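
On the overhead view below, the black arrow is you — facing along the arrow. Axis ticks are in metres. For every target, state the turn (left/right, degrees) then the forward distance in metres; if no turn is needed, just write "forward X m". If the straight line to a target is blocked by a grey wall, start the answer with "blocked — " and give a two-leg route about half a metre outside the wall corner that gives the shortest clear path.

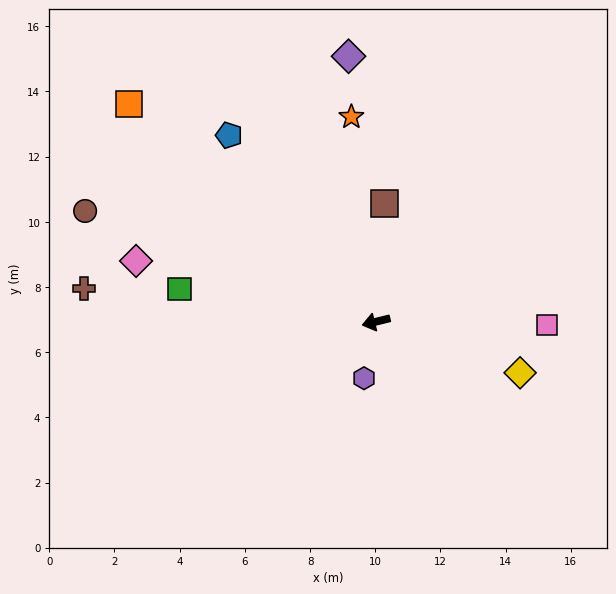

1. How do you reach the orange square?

turn right 55°, forward 10.1 m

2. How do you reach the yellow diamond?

turn left 147°, forward 4.7 m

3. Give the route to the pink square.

turn left 165°, forward 5.2 m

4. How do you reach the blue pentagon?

turn right 66°, forward 7.3 m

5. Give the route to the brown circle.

turn right 35°, forward 9.6 m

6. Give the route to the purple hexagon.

turn left 64°, forward 1.8 m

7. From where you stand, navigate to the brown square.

turn right 108°, forward 3.6 m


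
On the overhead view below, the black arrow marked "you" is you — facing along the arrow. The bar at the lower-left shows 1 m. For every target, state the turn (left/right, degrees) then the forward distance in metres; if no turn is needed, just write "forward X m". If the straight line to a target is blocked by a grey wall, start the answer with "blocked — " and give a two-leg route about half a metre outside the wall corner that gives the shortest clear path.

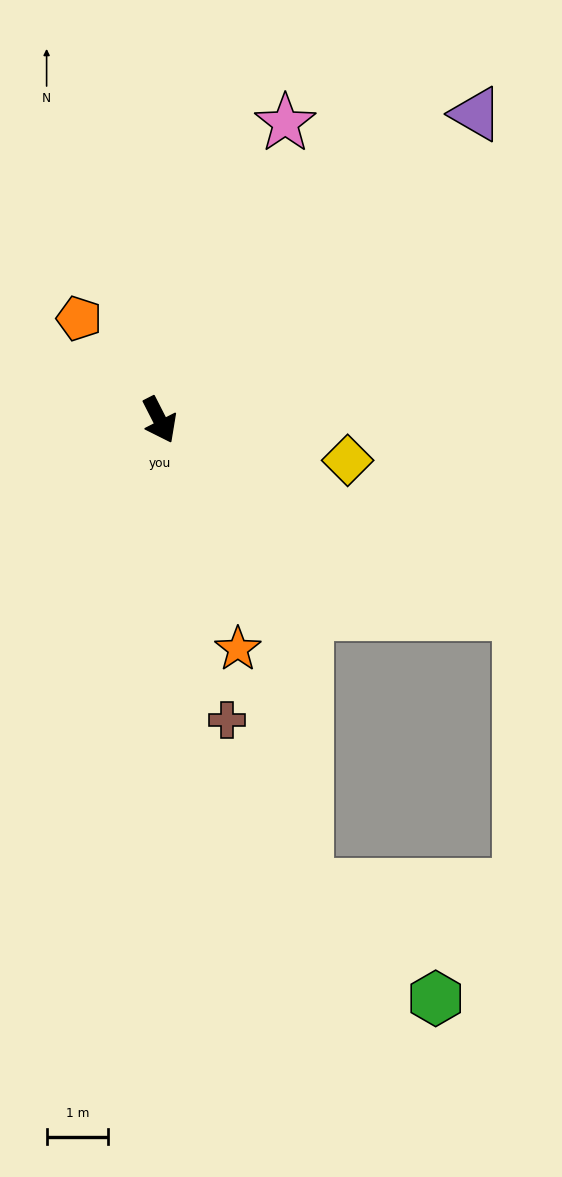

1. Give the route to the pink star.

turn left 130°, forward 5.2 m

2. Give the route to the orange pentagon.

turn right 169°, forward 2.1 m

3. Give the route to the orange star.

turn right 8°, forward 3.9 m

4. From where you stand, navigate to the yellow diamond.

turn left 51°, forward 3.1 m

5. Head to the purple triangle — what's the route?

turn left 107°, forward 7.2 m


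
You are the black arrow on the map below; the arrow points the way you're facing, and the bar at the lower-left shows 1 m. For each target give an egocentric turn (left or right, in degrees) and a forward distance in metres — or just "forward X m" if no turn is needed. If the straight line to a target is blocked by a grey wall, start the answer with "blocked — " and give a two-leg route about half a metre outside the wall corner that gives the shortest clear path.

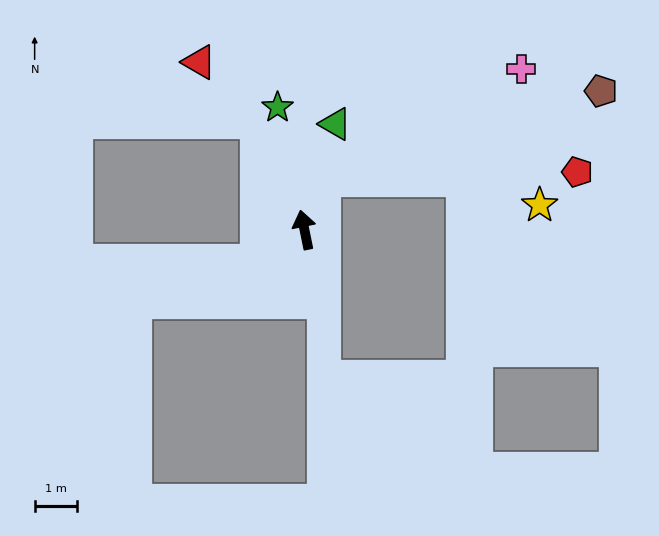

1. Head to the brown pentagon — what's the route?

blocked — turn right 31°, forward 1.3 m, then turn right 53°, forward 6.9 m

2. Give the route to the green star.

forward 2.9 m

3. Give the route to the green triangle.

turn right 28°, forward 2.6 m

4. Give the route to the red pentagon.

blocked — turn right 31°, forward 1.3 m, then turn right 69°, forward 6.0 m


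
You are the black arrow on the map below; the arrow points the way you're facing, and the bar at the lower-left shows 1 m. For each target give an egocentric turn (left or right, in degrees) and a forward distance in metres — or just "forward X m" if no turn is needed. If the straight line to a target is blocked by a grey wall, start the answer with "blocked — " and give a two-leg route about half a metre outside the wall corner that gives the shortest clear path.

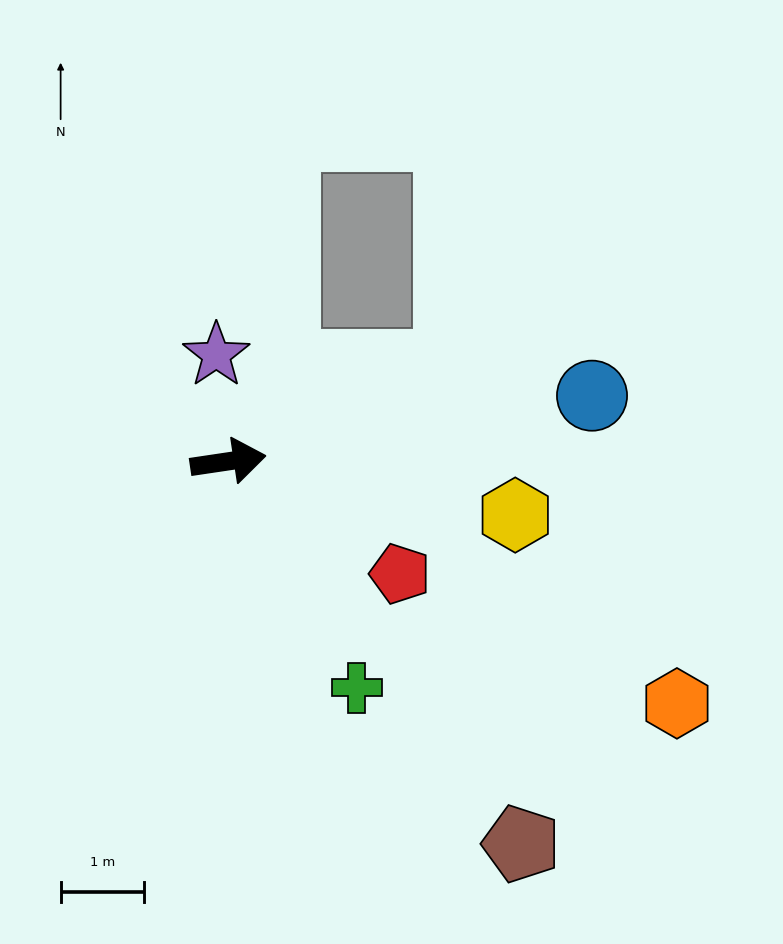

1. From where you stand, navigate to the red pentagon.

turn right 42°, forward 2.5 m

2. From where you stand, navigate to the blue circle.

forward 4.4 m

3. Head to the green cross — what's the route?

turn right 69°, forward 3.1 m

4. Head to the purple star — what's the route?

turn left 88°, forward 1.3 m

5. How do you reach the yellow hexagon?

turn right 19°, forward 3.5 m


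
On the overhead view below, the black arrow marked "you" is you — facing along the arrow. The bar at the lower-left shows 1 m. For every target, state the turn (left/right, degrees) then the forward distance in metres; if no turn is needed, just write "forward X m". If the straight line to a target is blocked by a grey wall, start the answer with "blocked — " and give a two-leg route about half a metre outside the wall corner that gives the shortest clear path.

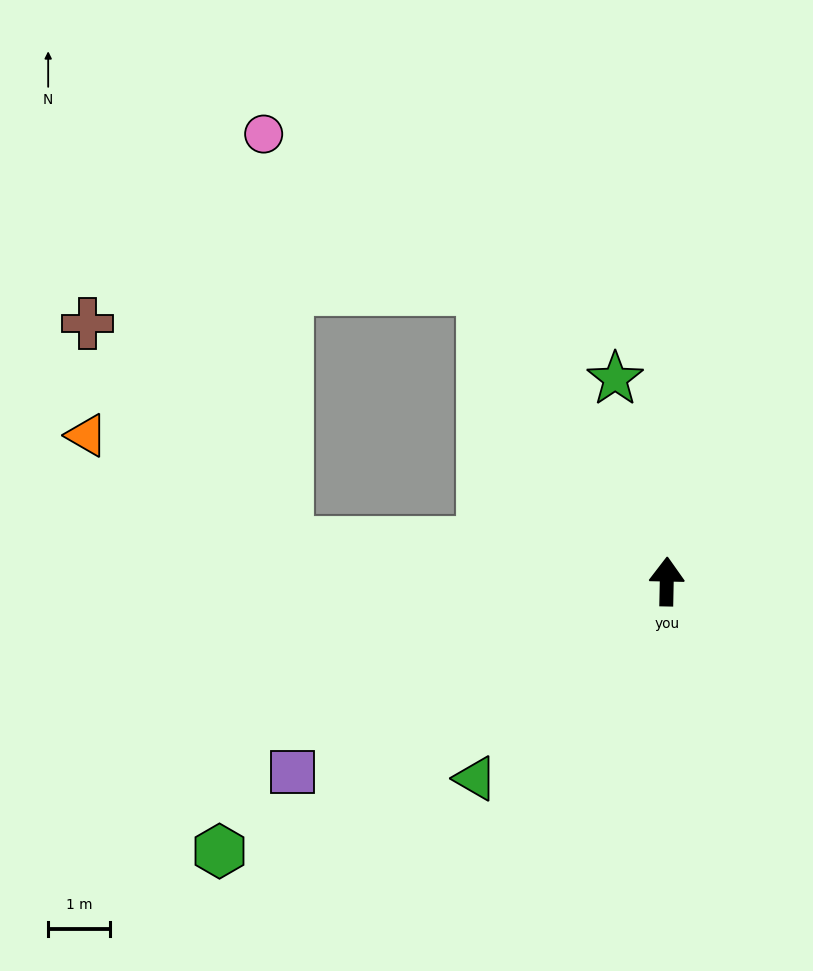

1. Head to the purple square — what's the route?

turn left 118°, forward 6.8 m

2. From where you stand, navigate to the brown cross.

blocked — turn left 85°, forward 6.2 m, then turn right 42°, forward 4.8 m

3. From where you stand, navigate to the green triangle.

turn left 137°, forward 4.4 m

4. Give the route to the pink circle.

blocked — turn left 33°, forward 5.6 m, then turn left 23°, forward 4.3 m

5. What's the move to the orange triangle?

blocked — turn left 85°, forward 6.2 m, then turn right 22°, forward 3.7 m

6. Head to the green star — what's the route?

turn left 15°, forward 3.4 m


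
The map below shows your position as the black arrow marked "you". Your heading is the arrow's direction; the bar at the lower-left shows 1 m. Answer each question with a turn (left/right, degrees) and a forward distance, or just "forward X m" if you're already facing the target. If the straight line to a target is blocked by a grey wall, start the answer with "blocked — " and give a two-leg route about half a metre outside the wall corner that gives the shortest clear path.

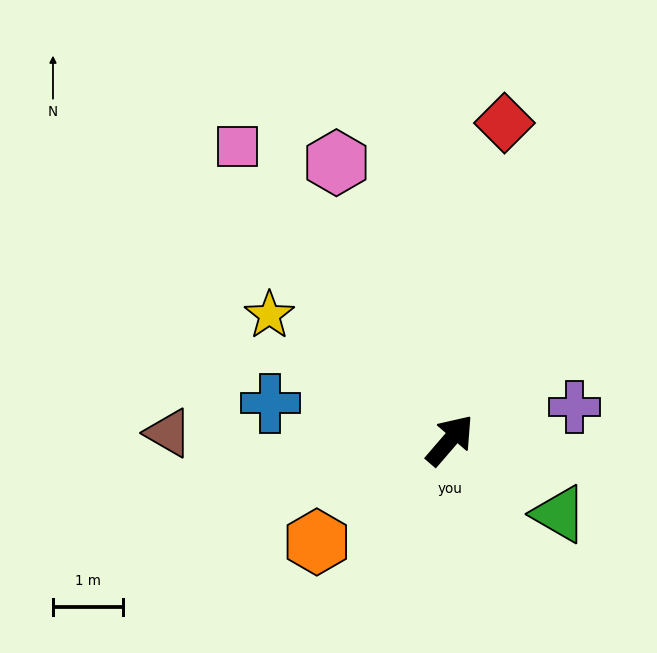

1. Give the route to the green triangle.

turn right 83°, forward 1.9 m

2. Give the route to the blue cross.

turn left 119°, forward 2.6 m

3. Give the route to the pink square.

turn left 77°, forward 5.2 m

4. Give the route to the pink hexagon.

turn left 63°, forward 4.3 m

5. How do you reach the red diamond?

turn left 31°, forward 4.6 m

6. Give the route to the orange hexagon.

turn left 168°, forward 2.4 m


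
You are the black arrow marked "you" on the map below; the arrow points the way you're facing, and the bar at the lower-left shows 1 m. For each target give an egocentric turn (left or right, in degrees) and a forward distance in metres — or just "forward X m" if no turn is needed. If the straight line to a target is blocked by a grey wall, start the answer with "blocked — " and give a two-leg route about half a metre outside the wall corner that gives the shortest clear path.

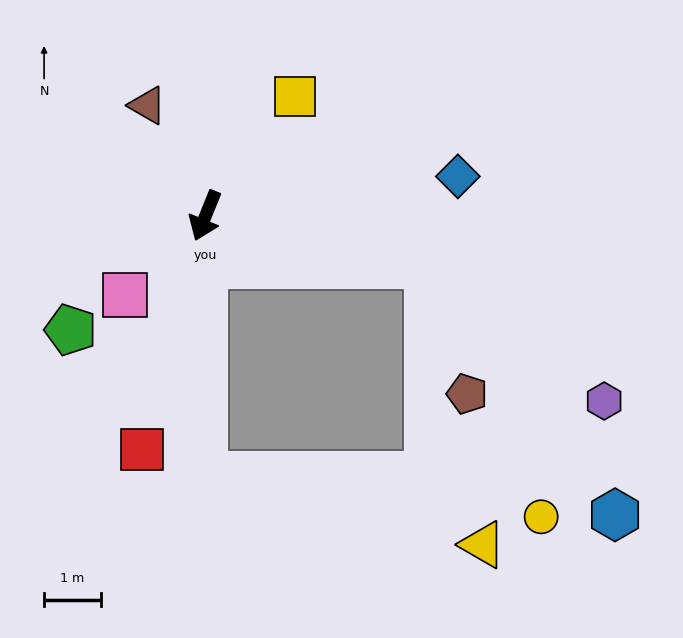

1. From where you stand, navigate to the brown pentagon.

blocked — turn left 100°, forward 4.0 m, then turn right 61°, forward 2.4 m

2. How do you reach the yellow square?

turn left 165°, forward 2.6 m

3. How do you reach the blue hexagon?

blocked — turn left 100°, forward 4.0 m, then turn right 41°, forward 5.5 m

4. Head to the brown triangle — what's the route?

turn right 130°, forward 2.2 m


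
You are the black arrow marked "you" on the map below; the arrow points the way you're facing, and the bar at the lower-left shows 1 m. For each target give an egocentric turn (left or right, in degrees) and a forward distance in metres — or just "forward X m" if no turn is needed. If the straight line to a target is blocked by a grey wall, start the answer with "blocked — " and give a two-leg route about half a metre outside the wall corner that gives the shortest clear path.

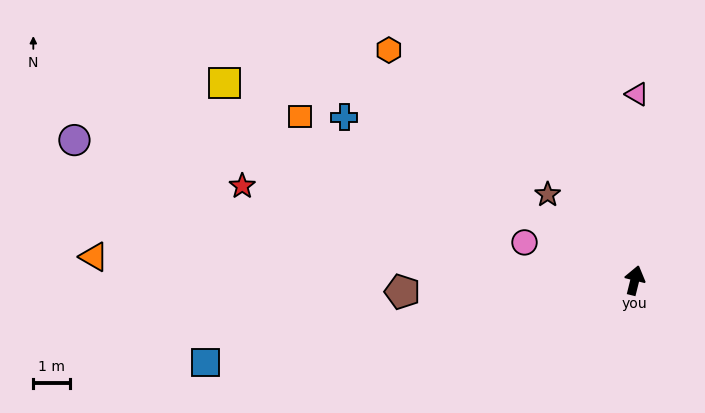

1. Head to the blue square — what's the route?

turn left 115°, forward 11.8 m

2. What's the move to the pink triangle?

turn left 13°, forward 5.0 m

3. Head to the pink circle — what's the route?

turn left 85°, forward 3.2 m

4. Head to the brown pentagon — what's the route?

turn left 107°, forward 6.3 m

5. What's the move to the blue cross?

turn left 75°, forward 9.0 m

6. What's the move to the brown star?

turn left 59°, forward 3.3 m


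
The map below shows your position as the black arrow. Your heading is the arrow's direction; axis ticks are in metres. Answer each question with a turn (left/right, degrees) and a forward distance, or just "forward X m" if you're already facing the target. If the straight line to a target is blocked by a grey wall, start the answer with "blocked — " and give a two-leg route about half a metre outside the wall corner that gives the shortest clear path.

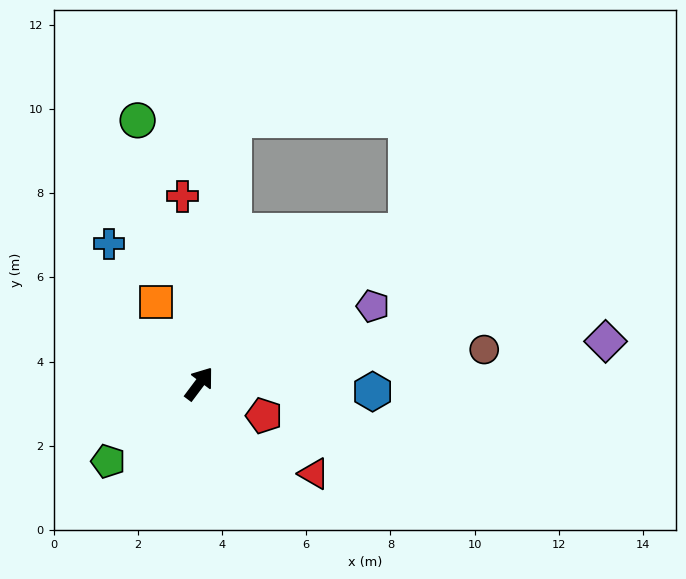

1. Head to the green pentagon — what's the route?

turn left 167°, forward 2.8 m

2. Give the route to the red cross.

turn left 42°, forward 4.5 m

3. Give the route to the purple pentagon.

turn right 29°, forward 4.5 m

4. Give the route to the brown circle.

turn right 46°, forward 6.8 m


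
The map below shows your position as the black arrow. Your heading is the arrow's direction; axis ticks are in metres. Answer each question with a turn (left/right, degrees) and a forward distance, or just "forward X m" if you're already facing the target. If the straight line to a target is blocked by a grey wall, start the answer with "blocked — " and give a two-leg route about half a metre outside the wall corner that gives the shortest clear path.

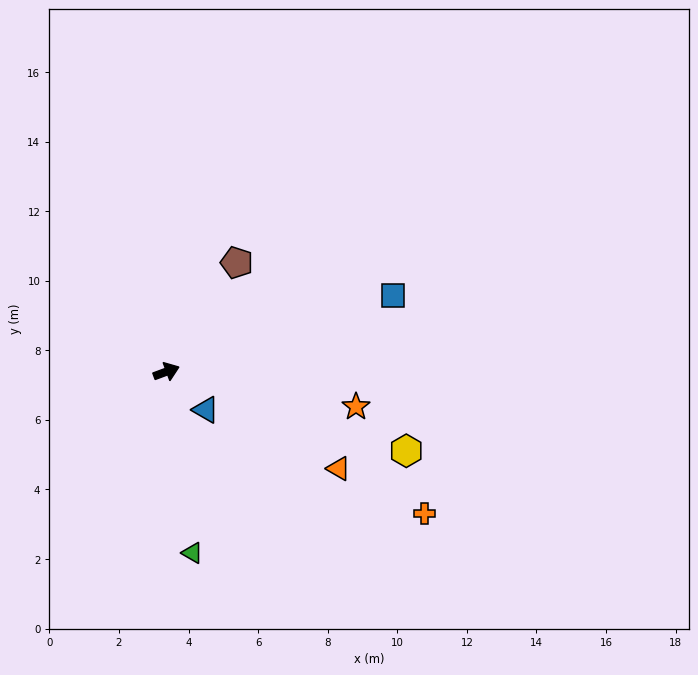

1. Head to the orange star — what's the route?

turn right 31°, forward 5.5 m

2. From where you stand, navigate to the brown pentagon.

turn left 37°, forward 3.7 m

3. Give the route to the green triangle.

turn right 102°, forward 5.3 m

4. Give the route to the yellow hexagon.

turn right 39°, forward 7.3 m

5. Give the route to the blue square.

forward 6.9 m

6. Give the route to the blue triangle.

turn right 64°, forward 1.6 m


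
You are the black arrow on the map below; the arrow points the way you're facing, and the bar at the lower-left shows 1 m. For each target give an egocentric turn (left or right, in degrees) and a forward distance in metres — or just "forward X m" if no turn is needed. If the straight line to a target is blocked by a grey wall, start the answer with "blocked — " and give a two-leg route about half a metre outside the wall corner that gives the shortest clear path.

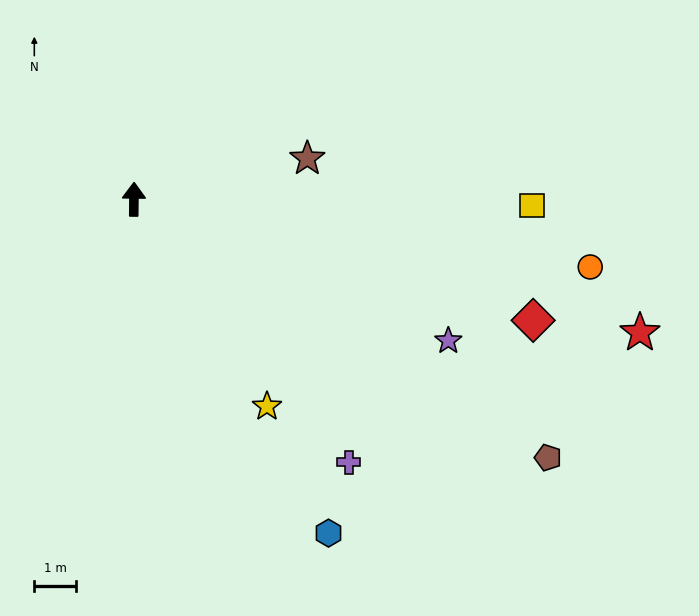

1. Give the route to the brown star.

turn right 76°, forward 4.3 m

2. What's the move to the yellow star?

turn right 147°, forward 6.0 m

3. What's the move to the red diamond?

turn right 106°, forward 10.1 m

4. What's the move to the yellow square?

turn right 90°, forward 9.6 m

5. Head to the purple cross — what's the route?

turn right 140°, forward 8.2 m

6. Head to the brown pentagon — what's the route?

turn right 121°, forward 11.8 m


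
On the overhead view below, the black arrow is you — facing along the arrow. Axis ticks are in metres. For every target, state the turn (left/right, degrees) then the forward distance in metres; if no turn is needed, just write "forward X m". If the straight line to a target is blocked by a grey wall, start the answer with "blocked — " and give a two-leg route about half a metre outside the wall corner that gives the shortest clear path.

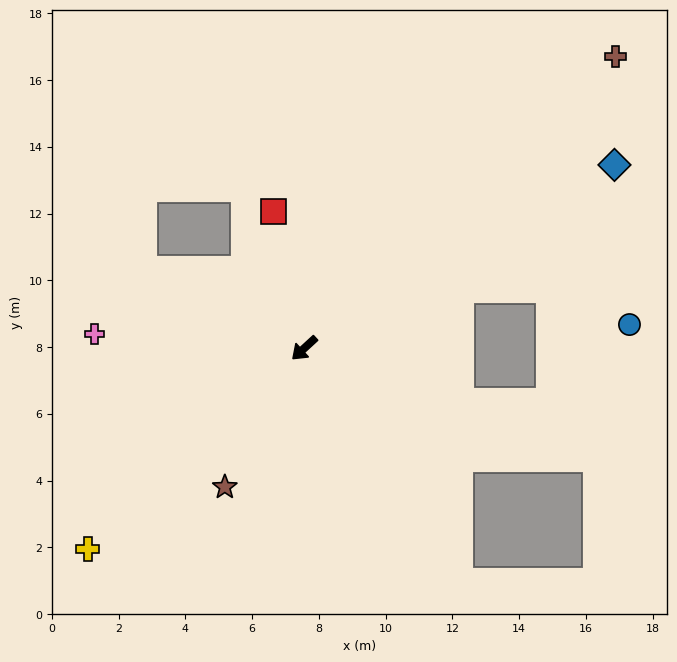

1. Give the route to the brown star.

turn left 18°, forward 4.8 m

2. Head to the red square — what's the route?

turn right 120°, forward 4.2 m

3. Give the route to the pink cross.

turn right 46°, forward 6.3 m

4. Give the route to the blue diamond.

turn left 168°, forward 10.8 m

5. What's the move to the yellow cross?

forward 8.8 m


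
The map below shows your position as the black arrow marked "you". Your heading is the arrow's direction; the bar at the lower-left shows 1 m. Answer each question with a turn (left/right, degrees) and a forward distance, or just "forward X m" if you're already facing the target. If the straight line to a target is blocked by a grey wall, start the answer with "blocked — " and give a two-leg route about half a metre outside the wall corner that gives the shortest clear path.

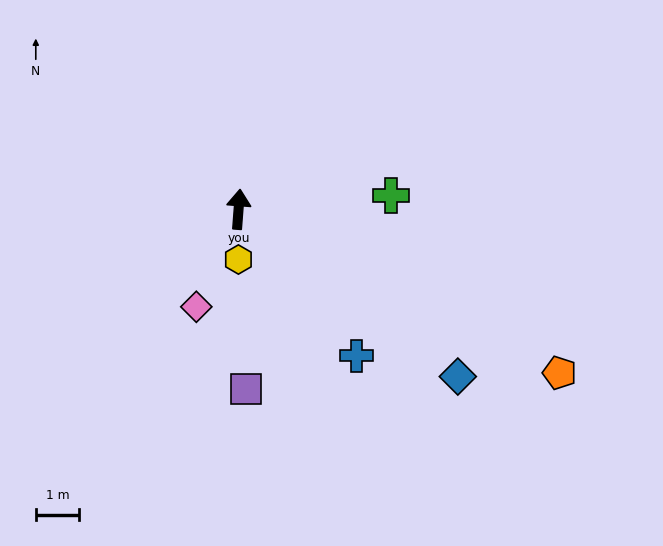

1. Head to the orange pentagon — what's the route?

turn right 113°, forward 8.3 m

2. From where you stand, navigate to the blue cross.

turn right 137°, forward 4.3 m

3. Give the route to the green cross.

turn right 81°, forward 3.5 m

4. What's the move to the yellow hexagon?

turn right 176°, forward 1.2 m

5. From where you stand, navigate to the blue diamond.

turn right 123°, forward 6.4 m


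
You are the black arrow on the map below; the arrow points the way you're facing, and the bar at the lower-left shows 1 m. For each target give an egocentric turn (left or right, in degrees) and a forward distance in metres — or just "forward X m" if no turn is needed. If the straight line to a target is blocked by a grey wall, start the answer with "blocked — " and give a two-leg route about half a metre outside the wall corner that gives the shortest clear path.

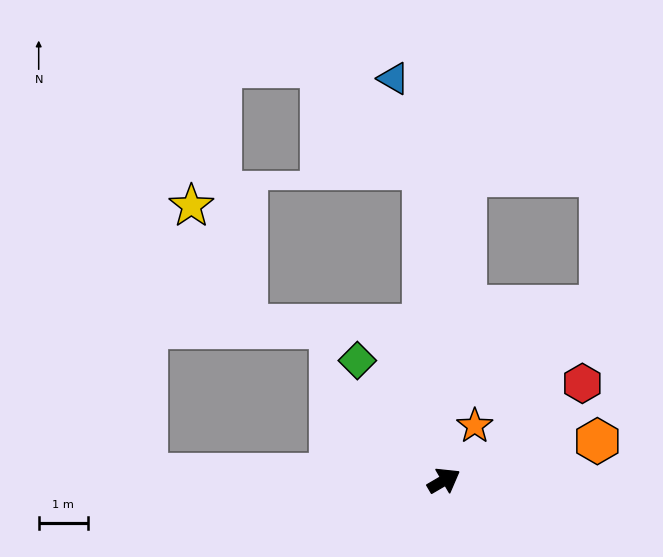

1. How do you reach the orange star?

turn left 30°, forward 1.3 m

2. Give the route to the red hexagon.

turn left 5°, forward 3.4 m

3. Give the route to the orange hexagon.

turn right 16°, forward 3.2 m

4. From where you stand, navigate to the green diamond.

turn left 96°, forward 3.0 m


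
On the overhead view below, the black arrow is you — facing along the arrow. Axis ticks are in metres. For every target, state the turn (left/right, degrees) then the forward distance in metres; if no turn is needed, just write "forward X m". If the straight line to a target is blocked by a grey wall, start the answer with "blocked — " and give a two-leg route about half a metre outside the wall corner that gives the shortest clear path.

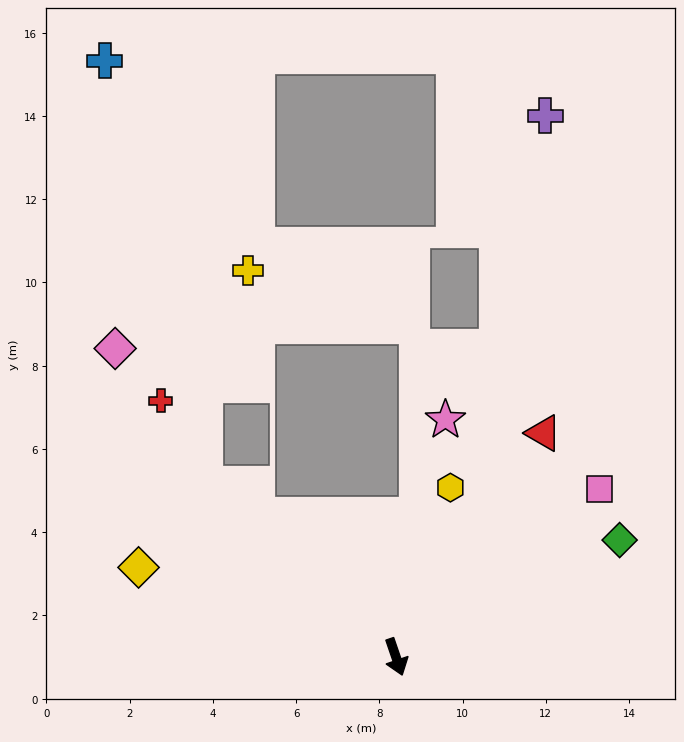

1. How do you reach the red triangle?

turn left 128°, forward 6.4 m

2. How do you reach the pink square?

turn left 111°, forward 6.3 m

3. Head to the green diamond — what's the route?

turn left 99°, forward 6.1 m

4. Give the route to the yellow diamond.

turn right 128°, forward 6.5 m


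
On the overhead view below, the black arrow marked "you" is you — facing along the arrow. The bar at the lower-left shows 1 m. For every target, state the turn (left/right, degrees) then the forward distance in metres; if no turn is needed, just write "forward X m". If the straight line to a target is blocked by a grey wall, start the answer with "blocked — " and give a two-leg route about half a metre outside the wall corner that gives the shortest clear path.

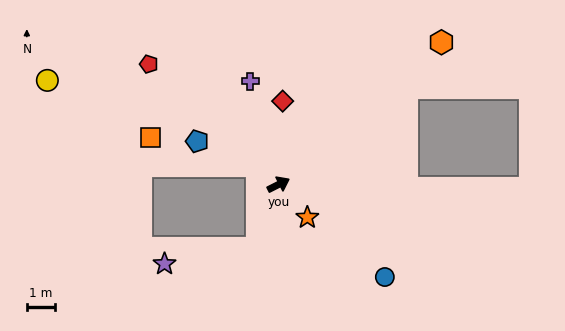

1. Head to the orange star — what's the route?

turn right 76°, forward 1.5 m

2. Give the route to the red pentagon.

turn left 110°, forward 6.2 m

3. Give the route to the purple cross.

turn left 79°, forward 3.7 m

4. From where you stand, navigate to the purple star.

blocked — turn right 134°, forward 2.4 m, then turn right 64°, forward 3.3 m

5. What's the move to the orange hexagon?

turn left 14°, forward 7.6 m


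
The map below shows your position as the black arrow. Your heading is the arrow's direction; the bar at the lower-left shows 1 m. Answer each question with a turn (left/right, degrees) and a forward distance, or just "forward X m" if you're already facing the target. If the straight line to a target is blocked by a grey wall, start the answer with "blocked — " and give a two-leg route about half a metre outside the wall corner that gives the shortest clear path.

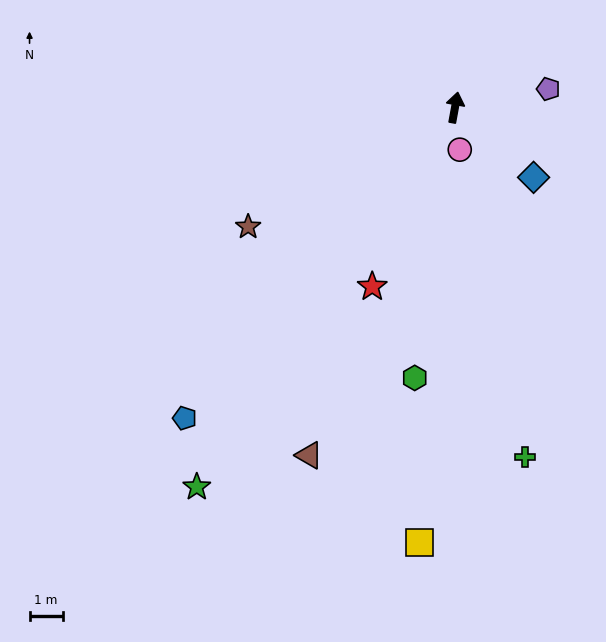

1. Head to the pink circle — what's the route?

turn right 163°, forward 1.3 m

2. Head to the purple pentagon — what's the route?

turn right 68°, forward 2.9 m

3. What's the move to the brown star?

turn left 130°, forward 7.2 m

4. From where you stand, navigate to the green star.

turn left 156°, forward 13.9 m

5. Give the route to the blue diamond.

turn right 121°, forward 3.2 m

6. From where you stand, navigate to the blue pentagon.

turn left 149°, forward 12.4 m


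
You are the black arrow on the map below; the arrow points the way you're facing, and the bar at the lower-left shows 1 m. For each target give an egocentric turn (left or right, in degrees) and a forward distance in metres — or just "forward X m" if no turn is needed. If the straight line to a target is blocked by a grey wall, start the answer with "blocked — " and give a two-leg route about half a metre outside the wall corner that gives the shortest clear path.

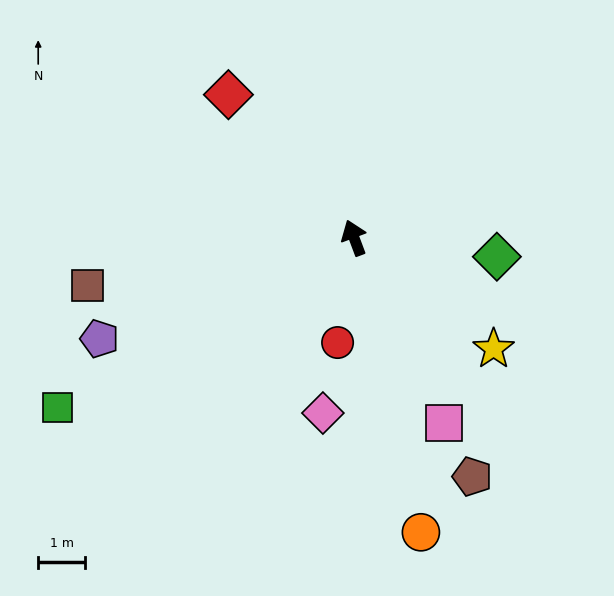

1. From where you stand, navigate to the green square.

turn left 99°, forward 7.3 m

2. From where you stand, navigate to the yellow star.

turn right 149°, forward 3.8 m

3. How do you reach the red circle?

turn left 151°, forward 2.3 m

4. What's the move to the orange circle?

turn left 172°, forward 6.4 m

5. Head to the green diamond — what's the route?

turn right 118°, forward 3.1 m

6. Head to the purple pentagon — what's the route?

turn left 91°, forward 5.8 m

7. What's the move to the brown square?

turn left 80°, forward 5.8 m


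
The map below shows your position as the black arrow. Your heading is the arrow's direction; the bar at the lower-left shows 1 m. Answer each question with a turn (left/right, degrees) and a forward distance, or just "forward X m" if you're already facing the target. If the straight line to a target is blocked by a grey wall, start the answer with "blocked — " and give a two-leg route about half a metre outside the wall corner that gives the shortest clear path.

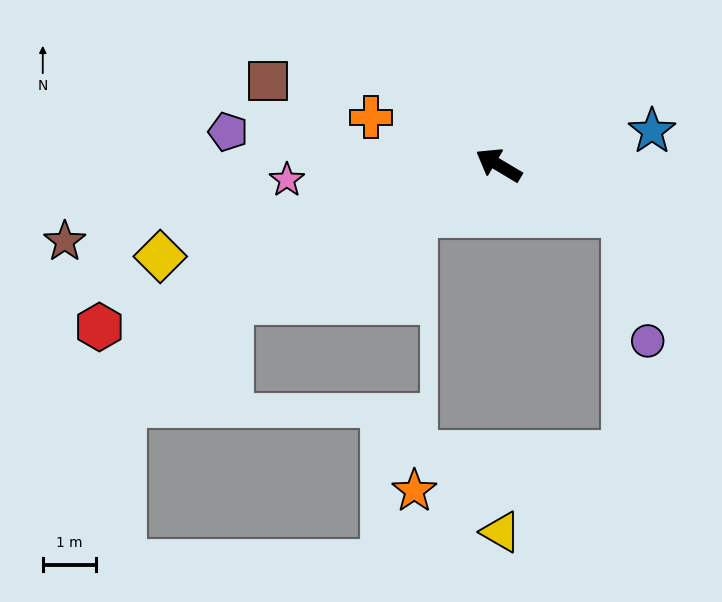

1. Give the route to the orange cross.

turn left 10°, forward 2.6 m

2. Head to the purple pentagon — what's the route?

turn left 24°, forward 5.1 m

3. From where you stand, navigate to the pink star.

turn left 35°, forward 4.0 m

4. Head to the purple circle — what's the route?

blocked — turn right 171°, forward 2.6 m, then turn right 58°, forward 2.4 m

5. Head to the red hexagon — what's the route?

turn left 53°, forward 8.1 m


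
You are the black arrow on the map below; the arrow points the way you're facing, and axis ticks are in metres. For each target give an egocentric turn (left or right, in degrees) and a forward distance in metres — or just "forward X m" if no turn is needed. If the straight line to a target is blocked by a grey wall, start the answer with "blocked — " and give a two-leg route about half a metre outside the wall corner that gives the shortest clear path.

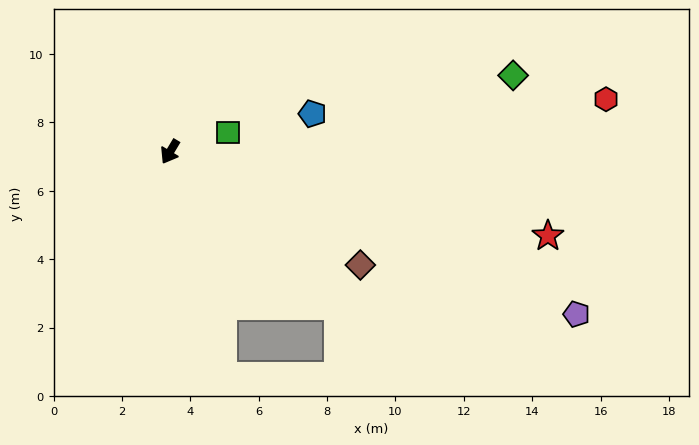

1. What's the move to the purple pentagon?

turn left 99°, forward 12.8 m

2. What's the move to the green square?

turn left 139°, forward 1.8 m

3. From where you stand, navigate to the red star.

turn left 108°, forward 11.3 m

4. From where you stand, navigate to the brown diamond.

turn left 90°, forward 6.5 m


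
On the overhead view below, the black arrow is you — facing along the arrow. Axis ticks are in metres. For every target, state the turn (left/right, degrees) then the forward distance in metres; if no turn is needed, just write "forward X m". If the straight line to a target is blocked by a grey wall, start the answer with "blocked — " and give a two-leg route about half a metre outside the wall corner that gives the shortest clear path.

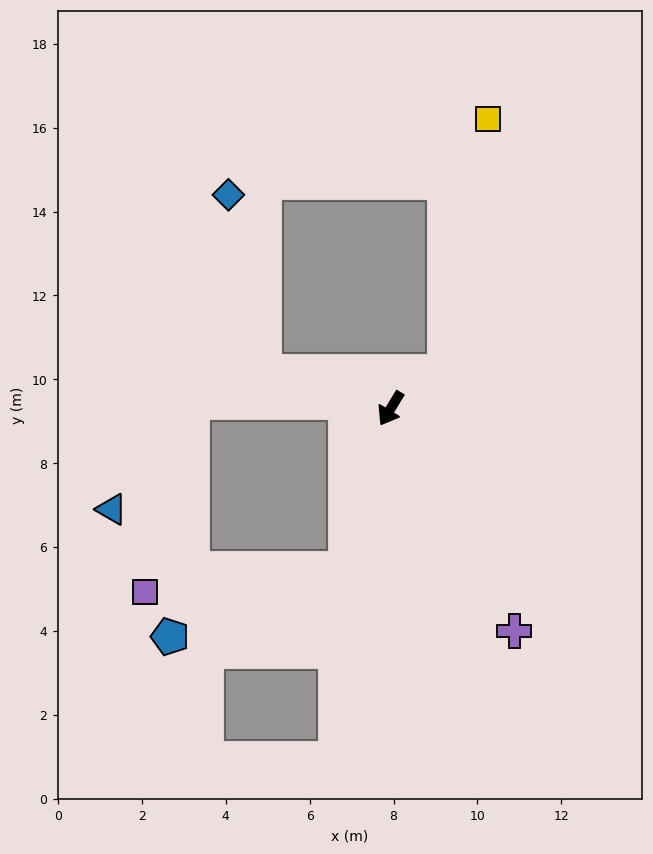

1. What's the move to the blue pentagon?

blocked — turn left 16°, forward 4.0 m, then turn right 54°, forward 4.5 m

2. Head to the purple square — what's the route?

blocked — turn left 16°, forward 4.0 m, then turn right 68°, forward 4.8 m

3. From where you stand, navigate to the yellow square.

blocked — turn left 155°, forward 1.6 m, then turn left 47°, forward 6.1 m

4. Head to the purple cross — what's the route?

turn left 60°, forward 6.1 m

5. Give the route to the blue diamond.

blocked — turn right 75°, forward 3.2 m, then turn right 62°, forward 4.3 m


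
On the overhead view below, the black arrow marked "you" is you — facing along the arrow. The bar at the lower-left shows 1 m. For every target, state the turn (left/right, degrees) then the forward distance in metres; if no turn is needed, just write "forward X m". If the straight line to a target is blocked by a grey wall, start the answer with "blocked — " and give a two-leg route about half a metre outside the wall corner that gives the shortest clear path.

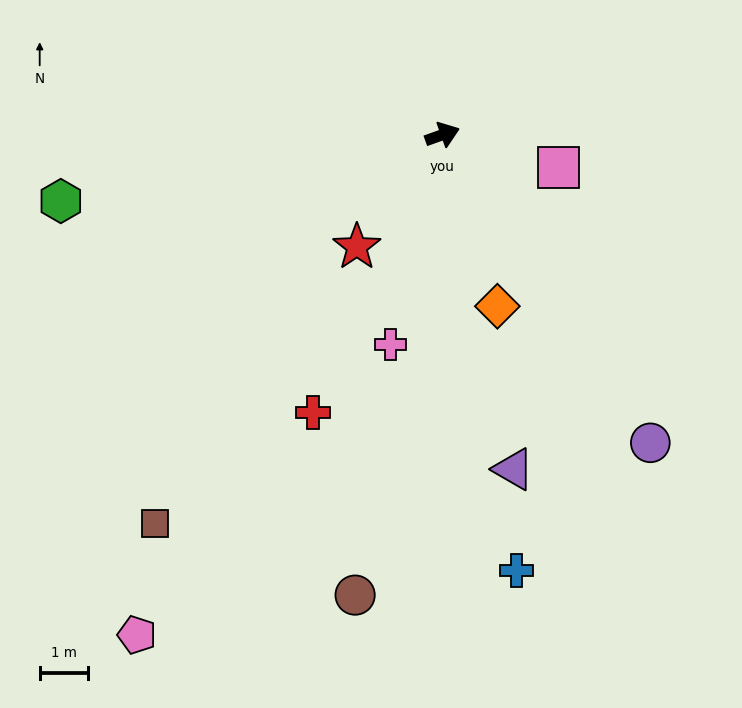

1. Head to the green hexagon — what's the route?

turn left 170°, forward 8.0 m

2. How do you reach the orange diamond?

turn right 92°, forward 3.7 m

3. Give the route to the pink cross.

turn right 124°, forward 4.5 m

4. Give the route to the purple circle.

turn right 76°, forward 7.7 m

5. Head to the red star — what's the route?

turn right 147°, forward 2.9 m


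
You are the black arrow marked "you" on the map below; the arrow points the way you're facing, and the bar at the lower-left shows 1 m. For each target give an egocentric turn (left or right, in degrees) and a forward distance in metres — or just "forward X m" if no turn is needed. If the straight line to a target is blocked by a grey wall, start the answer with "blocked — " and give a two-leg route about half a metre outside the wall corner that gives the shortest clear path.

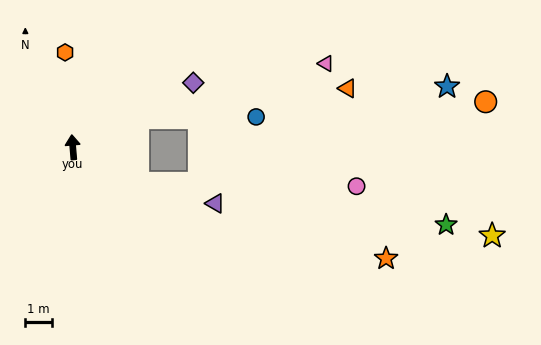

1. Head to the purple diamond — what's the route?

turn right 67°, forward 5.1 m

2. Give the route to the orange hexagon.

forward 3.6 m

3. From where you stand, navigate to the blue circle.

blocked — turn right 71°, forward 2.7 m, then turn right 23°, forward 4.4 m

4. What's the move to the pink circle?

blocked — turn right 124°, forward 2.8 m, then turn left 28°, forward 8.2 m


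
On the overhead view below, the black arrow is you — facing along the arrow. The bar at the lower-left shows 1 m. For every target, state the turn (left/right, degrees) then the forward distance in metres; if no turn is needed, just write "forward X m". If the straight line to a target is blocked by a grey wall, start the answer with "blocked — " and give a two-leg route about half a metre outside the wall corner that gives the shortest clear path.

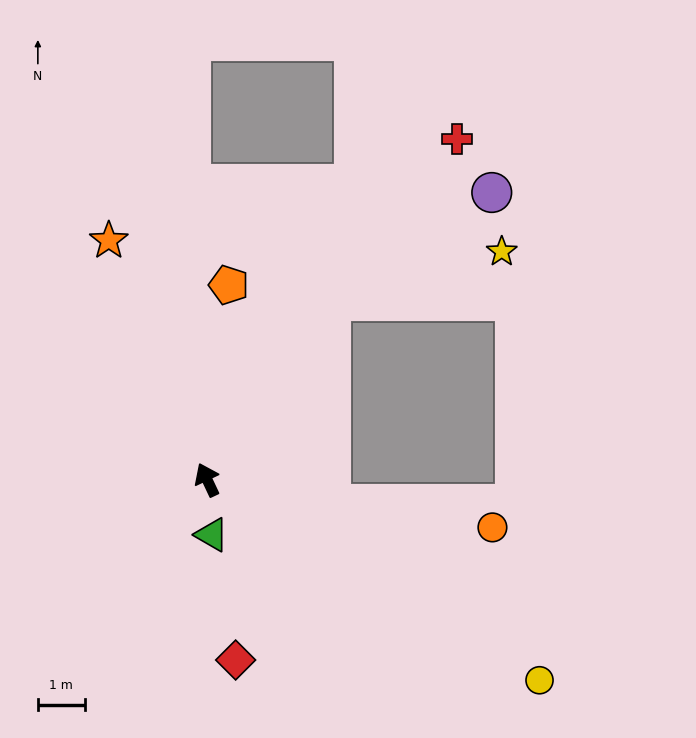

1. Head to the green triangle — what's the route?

turn left 160°, forward 1.2 m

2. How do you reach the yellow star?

blocked — turn right 60°, forward 4.7 m, then turn right 39°, forward 3.8 m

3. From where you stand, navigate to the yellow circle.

turn right 146°, forward 8.3 m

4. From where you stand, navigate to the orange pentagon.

turn right 32°, forward 4.2 m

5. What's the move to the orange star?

turn right 3°, forward 5.5 m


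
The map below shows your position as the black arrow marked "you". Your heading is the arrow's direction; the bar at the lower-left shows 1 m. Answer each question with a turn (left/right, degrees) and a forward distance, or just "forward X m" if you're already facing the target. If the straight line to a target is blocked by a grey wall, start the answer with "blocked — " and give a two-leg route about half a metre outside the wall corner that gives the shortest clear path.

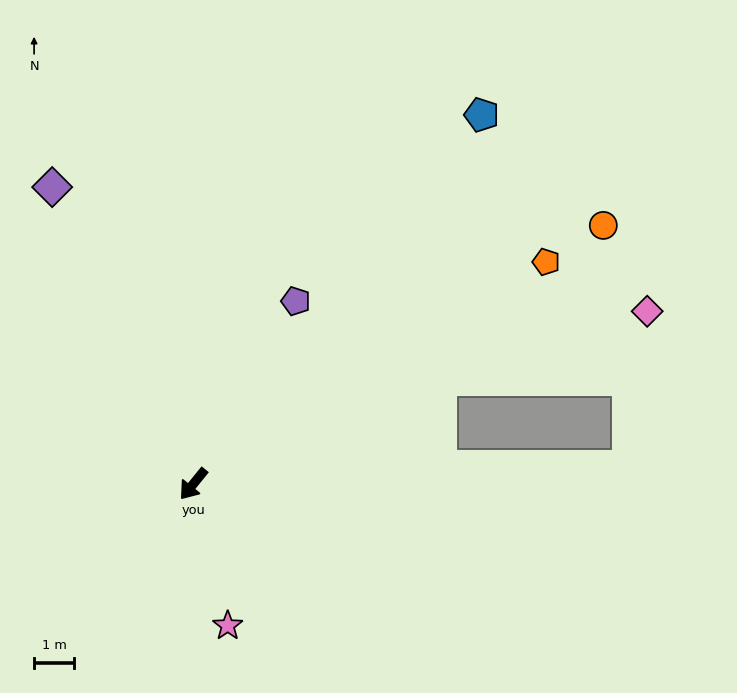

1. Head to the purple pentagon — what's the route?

turn right 170°, forward 5.3 m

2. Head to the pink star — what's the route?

turn left 53°, forward 3.7 m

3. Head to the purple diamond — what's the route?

turn right 116°, forward 8.3 m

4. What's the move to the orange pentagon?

turn left 161°, forward 10.5 m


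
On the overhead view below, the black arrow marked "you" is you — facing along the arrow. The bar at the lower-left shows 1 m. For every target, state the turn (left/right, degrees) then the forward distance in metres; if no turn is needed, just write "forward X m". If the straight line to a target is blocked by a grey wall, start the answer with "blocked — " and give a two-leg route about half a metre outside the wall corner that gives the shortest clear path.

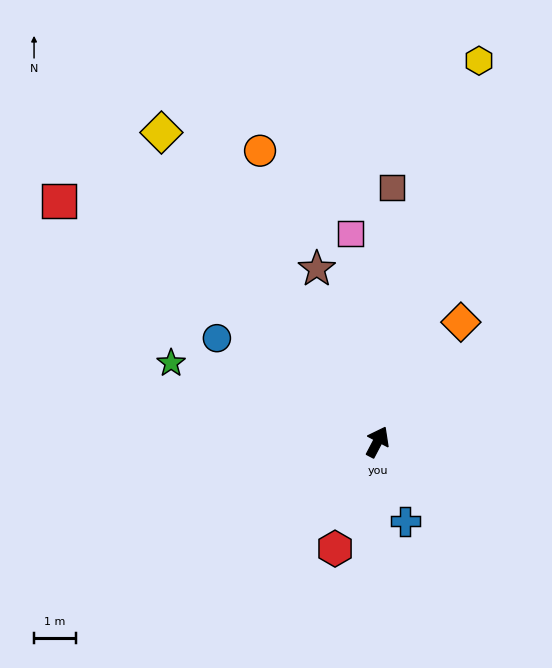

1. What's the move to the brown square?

turn left 24°, forward 6.1 m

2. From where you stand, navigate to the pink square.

turn left 35°, forward 5.0 m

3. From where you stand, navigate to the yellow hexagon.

turn left 13°, forward 9.4 m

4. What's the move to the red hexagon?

turn right 174°, forward 2.7 m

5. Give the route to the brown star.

turn left 47°, forward 4.4 m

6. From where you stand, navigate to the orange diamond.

turn right 7°, forward 3.5 m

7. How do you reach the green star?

turn left 97°, forward 5.3 m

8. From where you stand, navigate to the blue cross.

turn right 133°, forward 2.0 m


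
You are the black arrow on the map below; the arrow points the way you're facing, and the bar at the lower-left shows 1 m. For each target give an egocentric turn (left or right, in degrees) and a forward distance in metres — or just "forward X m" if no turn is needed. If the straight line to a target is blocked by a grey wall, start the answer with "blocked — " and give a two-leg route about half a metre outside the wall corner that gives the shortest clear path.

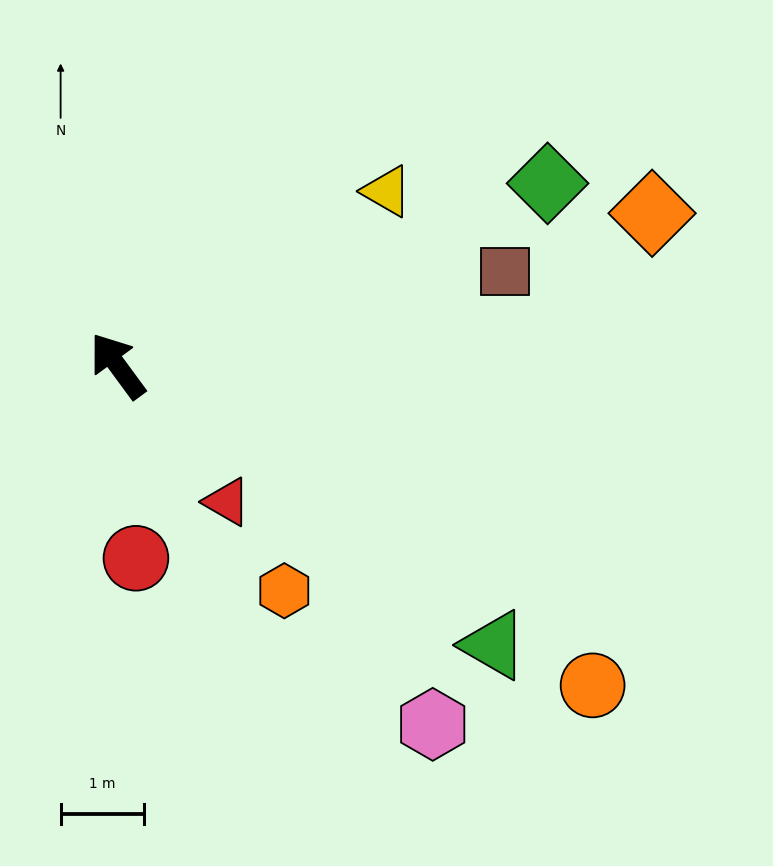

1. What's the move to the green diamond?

turn right 103°, forward 5.6 m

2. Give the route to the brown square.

turn right 113°, forward 4.8 m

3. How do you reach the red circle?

turn left 149°, forward 2.3 m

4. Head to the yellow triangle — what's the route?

turn right 93°, forward 3.9 m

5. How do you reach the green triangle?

turn right 163°, forward 5.7 m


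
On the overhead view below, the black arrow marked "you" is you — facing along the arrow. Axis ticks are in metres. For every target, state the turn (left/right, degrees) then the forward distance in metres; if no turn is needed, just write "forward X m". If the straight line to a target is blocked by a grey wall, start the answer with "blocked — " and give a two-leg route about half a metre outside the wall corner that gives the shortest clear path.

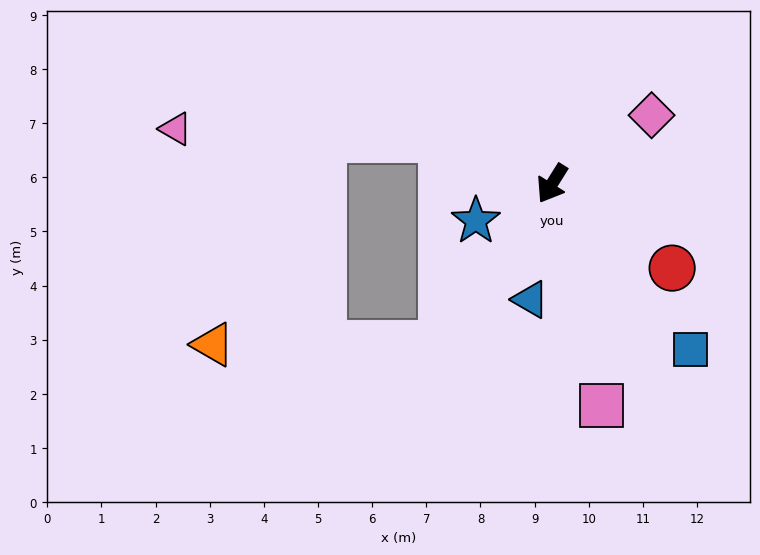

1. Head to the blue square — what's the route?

turn left 72°, forward 4.0 m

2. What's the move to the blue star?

turn right 32°, forward 1.6 m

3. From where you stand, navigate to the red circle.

turn left 87°, forward 2.7 m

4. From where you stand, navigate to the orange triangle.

blocked — turn right 3°, forward 3.6 m, then turn right 55°, forward 4.2 m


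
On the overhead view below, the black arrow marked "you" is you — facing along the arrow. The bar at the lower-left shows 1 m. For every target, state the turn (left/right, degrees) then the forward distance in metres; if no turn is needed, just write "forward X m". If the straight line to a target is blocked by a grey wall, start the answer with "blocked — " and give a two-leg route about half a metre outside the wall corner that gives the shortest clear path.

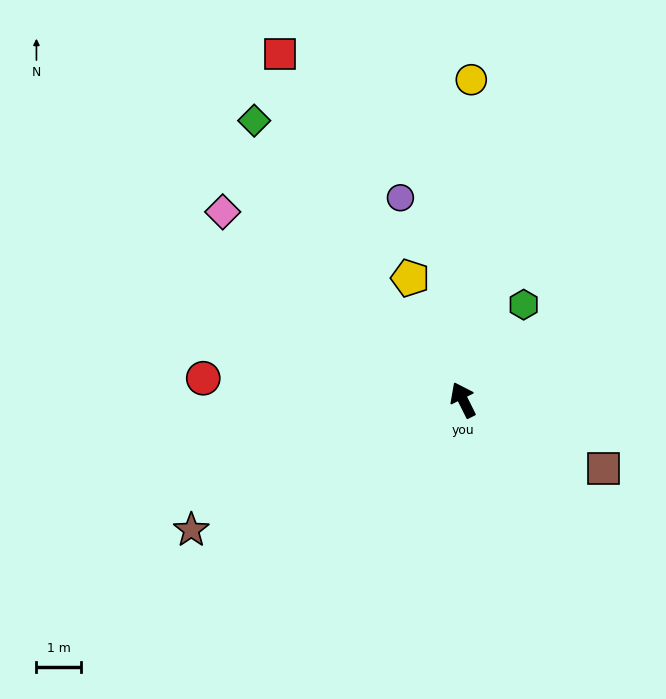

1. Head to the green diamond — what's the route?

turn left 10°, forward 7.9 m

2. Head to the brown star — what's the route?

turn left 89°, forward 6.8 m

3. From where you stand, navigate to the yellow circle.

turn right 28°, forward 7.2 m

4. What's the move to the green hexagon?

turn right 59°, forward 2.6 m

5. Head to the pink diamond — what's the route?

turn left 25°, forward 6.9 m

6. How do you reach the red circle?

turn left 59°, forward 5.9 m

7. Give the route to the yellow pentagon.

turn right 3°, forward 3.0 m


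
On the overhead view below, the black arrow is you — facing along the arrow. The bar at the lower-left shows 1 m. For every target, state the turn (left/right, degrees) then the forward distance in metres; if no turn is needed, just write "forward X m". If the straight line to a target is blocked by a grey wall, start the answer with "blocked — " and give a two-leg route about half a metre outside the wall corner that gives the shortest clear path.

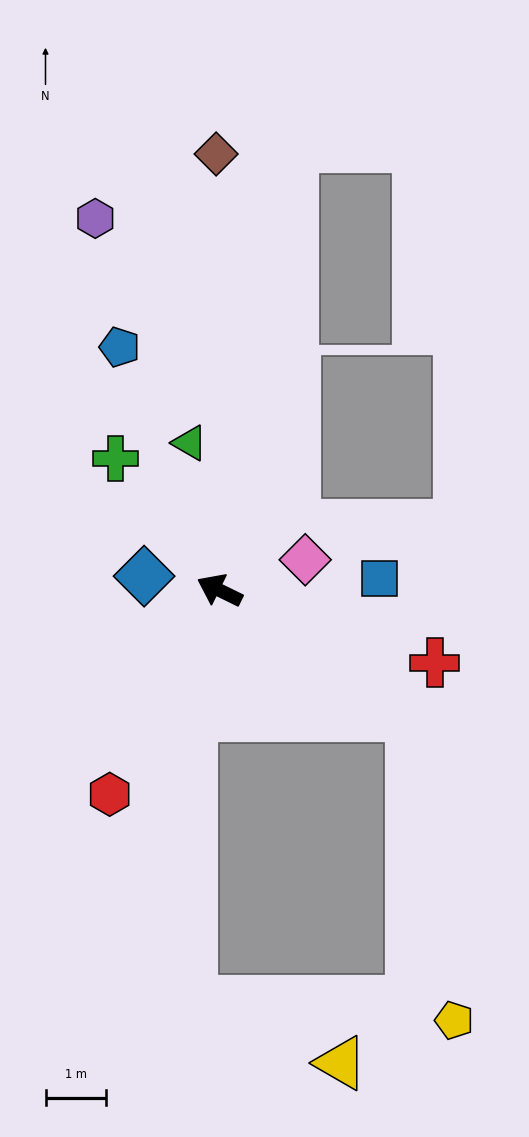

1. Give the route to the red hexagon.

turn left 88°, forward 3.8 m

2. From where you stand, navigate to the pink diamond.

turn right 134°, forward 1.5 m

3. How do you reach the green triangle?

turn right 52°, forward 2.5 m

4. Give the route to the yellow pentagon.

blocked — turn left 173°, forward 3.8 m, then turn right 49°, forward 5.1 m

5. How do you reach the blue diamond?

turn left 16°, forward 1.3 m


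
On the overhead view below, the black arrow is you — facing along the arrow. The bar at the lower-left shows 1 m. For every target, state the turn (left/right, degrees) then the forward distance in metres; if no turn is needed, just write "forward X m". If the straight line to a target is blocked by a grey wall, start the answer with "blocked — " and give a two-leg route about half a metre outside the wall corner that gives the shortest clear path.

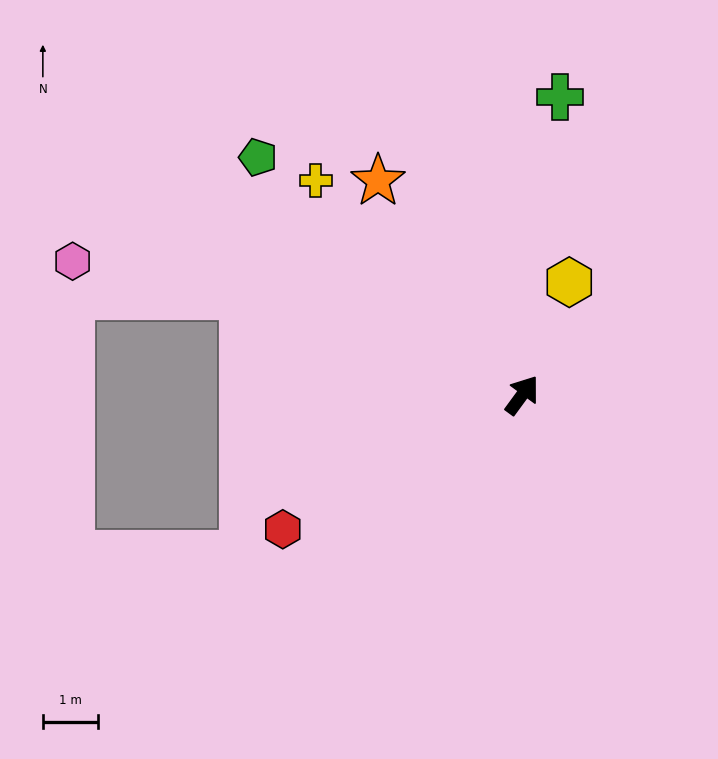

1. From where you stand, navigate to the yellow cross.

turn left 80°, forward 5.4 m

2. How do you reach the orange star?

turn left 70°, forward 4.6 m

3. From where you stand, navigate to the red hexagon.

turn left 156°, forward 4.9 m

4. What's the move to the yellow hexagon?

turn left 14°, forward 2.2 m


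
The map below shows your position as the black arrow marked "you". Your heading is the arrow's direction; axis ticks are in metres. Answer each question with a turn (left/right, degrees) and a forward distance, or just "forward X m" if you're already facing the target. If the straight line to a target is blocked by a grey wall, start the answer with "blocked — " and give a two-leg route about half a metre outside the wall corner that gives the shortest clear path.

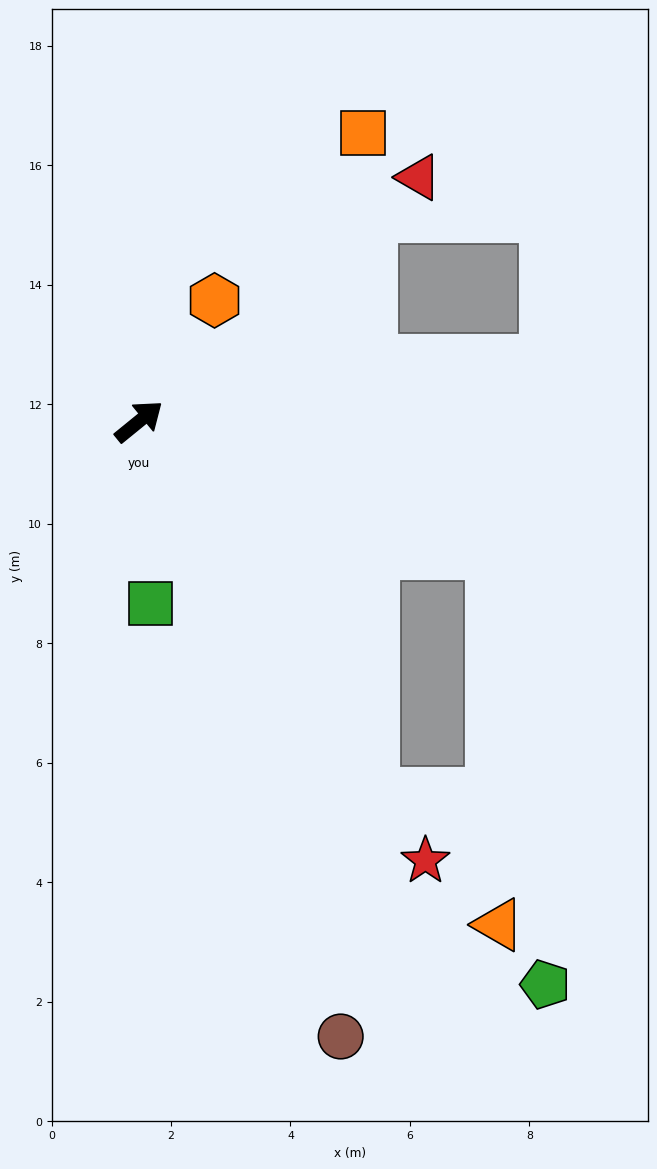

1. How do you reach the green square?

turn right 125°, forward 3.0 m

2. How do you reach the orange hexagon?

turn left 19°, forward 2.4 m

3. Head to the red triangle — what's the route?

forward 6.2 m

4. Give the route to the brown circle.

turn right 111°, forward 10.8 m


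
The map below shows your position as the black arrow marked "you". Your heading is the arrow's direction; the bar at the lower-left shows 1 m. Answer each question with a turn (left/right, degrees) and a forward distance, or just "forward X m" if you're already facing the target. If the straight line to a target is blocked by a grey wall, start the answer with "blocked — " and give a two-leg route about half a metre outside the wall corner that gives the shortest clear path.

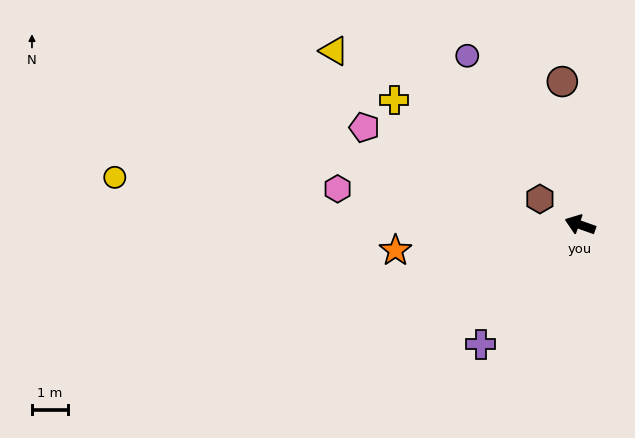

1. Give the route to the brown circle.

turn right 63°, forward 4.0 m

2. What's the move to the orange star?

turn left 27°, forward 5.2 m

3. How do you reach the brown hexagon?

turn right 13°, forward 1.3 m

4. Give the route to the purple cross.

turn left 70°, forward 4.3 m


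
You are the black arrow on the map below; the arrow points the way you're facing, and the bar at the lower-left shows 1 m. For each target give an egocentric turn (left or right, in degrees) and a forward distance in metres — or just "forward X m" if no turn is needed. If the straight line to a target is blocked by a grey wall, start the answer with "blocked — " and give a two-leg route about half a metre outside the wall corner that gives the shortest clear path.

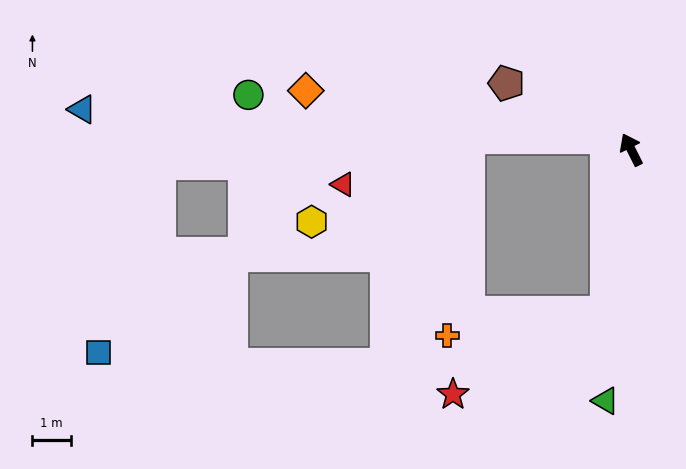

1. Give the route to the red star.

blocked — turn left 145°, forward 4.3 m, then turn right 53°, forward 4.5 m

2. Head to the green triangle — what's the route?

turn left 147°, forward 6.6 m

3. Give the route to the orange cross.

blocked — turn left 145°, forward 4.3 m, then turn right 73°, forward 4.2 m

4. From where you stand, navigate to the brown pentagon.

turn left 35°, forward 3.7 m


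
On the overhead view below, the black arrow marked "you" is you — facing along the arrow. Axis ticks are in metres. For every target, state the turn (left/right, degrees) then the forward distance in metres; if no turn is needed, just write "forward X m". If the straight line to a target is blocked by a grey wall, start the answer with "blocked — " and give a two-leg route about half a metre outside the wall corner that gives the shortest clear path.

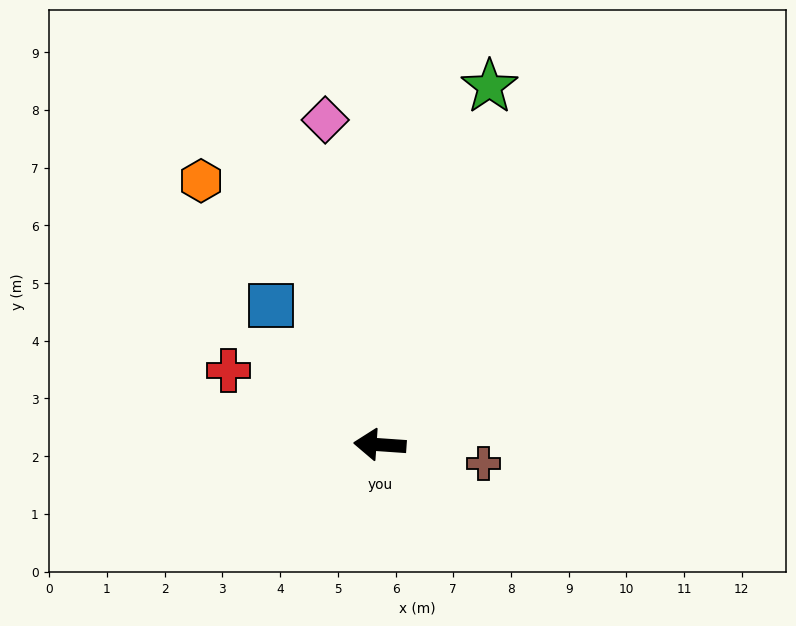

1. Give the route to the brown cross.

turn left 174°, forward 1.8 m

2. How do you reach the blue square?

turn right 48°, forward 3.1 m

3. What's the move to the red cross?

turn right 22°, forward 2.9 m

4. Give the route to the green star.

turn right 103°, forward 6.5 m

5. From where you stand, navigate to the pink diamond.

turn right 76°, forward 5.7 m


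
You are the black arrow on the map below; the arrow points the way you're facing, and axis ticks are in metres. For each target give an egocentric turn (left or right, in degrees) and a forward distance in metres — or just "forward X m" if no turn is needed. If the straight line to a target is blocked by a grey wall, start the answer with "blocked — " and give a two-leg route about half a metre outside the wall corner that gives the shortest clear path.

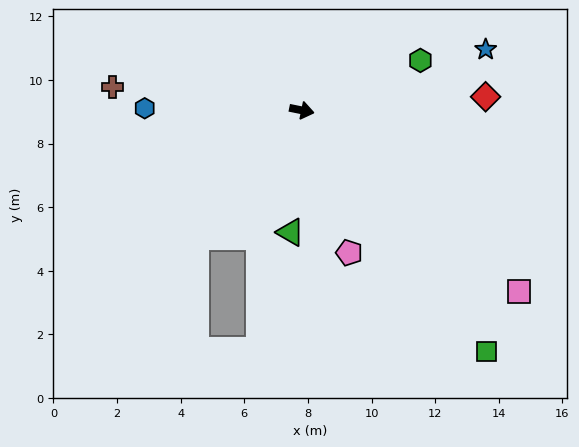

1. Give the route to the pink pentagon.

turn right 60°, forward 4.7 m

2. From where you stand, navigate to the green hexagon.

turn left 34°, forward 4.0 m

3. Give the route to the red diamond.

turn left 16°, forward 5.8 m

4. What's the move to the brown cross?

turn right 176°, forward 6.0 m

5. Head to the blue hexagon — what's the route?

turn right 169°, forward 4.9 m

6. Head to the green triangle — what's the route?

turn right 84°, forward 3.9 m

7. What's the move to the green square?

turn right 41°, forward 9.5 m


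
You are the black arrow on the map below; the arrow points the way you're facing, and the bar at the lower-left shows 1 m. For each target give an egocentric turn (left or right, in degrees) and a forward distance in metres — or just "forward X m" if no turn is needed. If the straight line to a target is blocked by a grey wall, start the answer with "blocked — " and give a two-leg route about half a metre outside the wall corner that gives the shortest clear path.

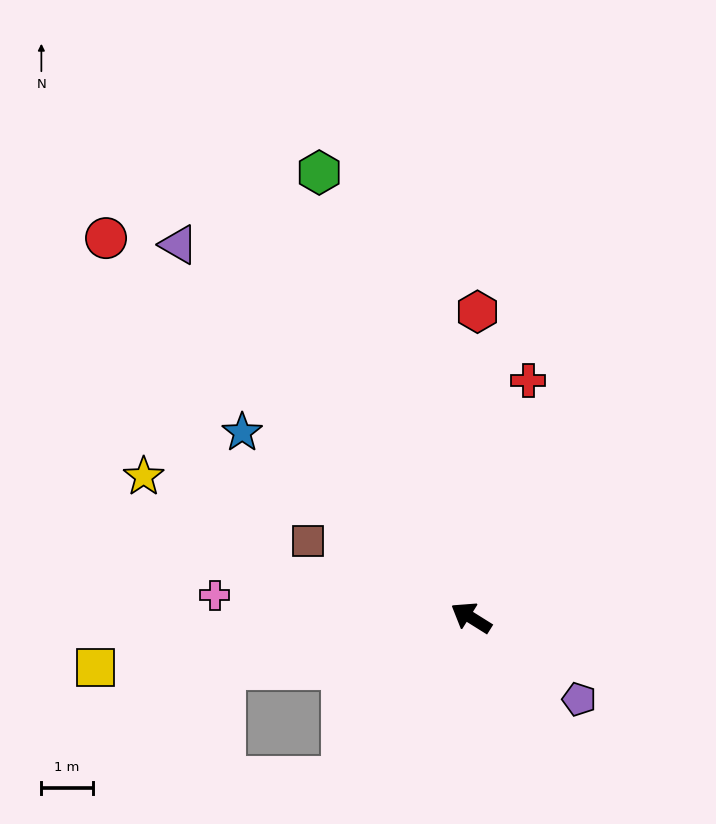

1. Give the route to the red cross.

turn right 72°, forward 4.7 m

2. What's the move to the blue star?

turn right 7°, forward 5.7 m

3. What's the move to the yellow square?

turn left 40°, forward 7.4 m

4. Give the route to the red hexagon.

turn right 59°, forward 5.9 m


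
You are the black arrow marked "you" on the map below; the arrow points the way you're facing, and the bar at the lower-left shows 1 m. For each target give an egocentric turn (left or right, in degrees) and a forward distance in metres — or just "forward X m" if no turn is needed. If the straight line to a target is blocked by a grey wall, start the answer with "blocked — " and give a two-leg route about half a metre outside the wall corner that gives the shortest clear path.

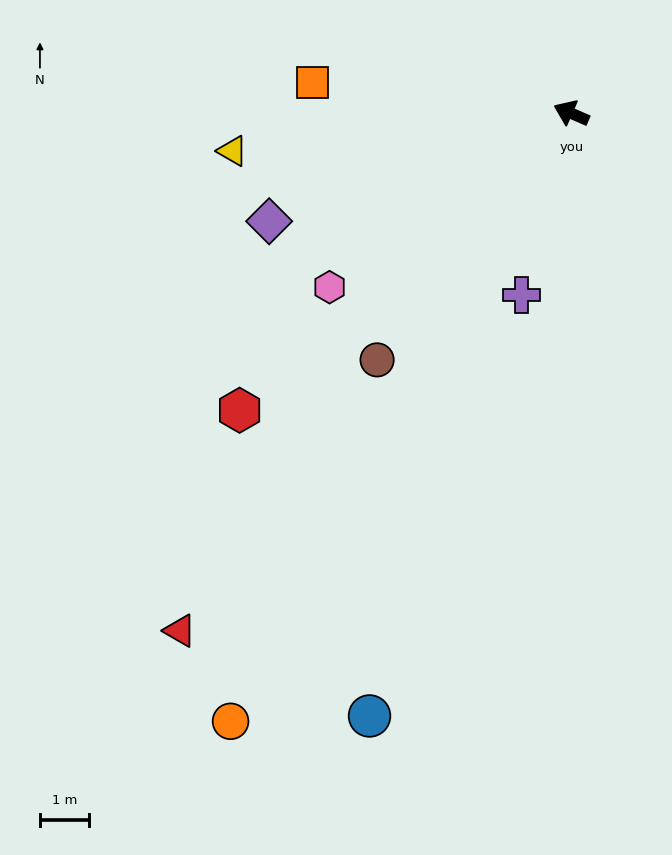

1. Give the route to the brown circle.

turn left 75°, forward 6.4 m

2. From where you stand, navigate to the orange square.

turn left 17°, forward 5.3 m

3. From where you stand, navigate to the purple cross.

turn left 98°, forward 3.8 m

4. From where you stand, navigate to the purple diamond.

turn left 43°, forward 6.5 m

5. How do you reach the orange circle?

turn left 84°, forward 14.2 m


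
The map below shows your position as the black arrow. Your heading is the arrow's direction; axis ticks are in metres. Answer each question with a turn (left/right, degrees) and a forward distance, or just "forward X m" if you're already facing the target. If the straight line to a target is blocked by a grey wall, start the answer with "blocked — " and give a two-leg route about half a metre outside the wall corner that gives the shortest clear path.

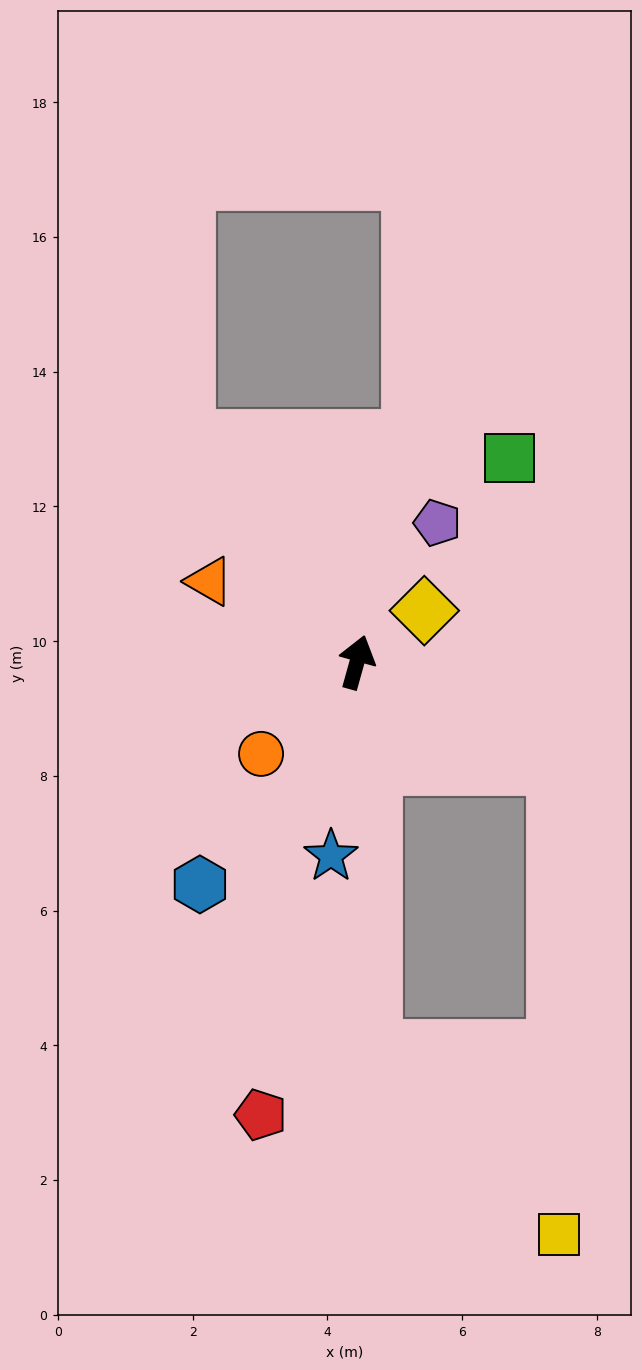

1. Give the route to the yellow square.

blocked — turn right 102°, forward 3.3 m, then turn right 62°, forward 6.9 m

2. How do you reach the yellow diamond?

turn right 37°, forward 1.3 m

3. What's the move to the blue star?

turn right 172°, forward 2.9 m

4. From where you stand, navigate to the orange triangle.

turn left 77°, forward 2.5 m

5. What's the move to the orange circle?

turn left 149°, forward 2.0 m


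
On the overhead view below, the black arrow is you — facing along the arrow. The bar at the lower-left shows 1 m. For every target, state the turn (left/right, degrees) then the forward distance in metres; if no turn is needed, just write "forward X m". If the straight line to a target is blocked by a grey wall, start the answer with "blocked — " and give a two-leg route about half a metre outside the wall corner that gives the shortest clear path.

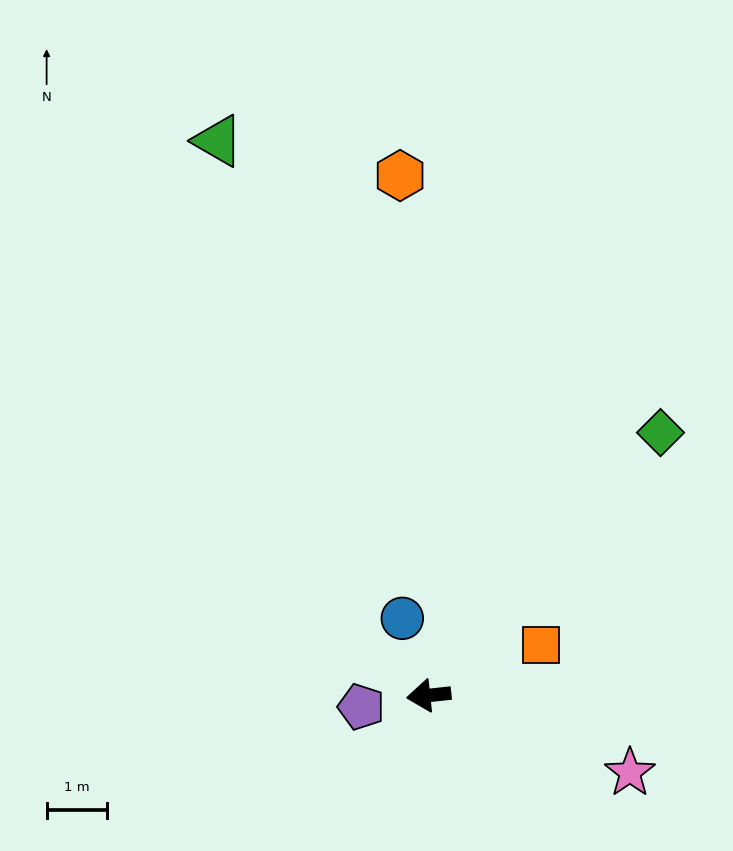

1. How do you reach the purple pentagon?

turn left 3°, forward 1.1 m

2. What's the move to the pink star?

turn left 153°, forward 3.6 m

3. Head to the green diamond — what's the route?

turn right 138°, forward 5.8 m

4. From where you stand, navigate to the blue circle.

turn right 77°, forward 1.4 m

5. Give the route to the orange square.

turn right 162°, forward 2.0 m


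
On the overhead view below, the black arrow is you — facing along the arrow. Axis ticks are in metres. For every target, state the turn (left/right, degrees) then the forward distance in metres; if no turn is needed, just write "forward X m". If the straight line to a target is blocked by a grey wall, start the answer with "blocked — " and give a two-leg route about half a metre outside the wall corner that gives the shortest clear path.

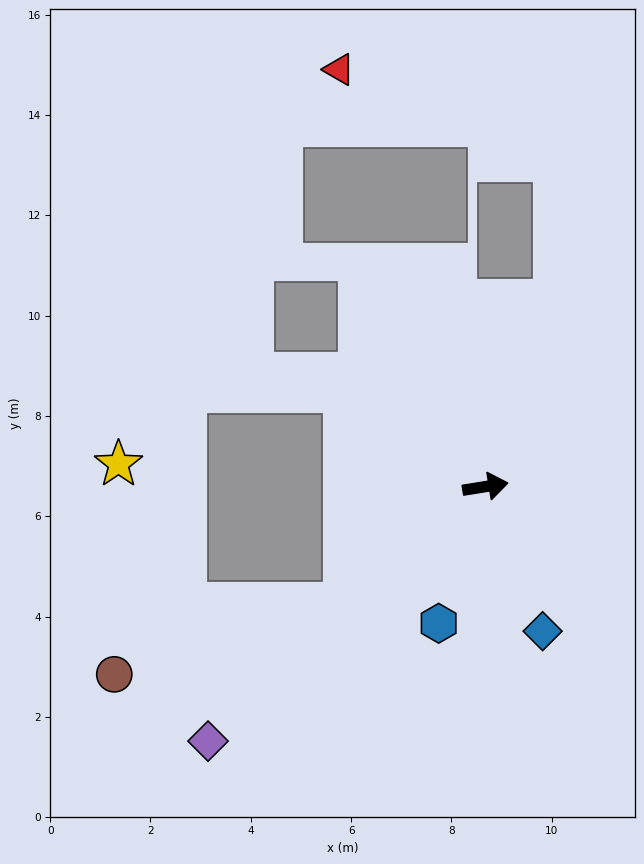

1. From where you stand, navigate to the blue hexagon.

turn right 118°, forward 2.9 m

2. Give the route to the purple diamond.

turn right 147°, forward 7.5 m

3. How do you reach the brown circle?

blocked — turn right 149°, forward 3.7 m, then turn right 23°, forward 4.8 m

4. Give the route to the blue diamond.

turn right 78°, forward 3.1 m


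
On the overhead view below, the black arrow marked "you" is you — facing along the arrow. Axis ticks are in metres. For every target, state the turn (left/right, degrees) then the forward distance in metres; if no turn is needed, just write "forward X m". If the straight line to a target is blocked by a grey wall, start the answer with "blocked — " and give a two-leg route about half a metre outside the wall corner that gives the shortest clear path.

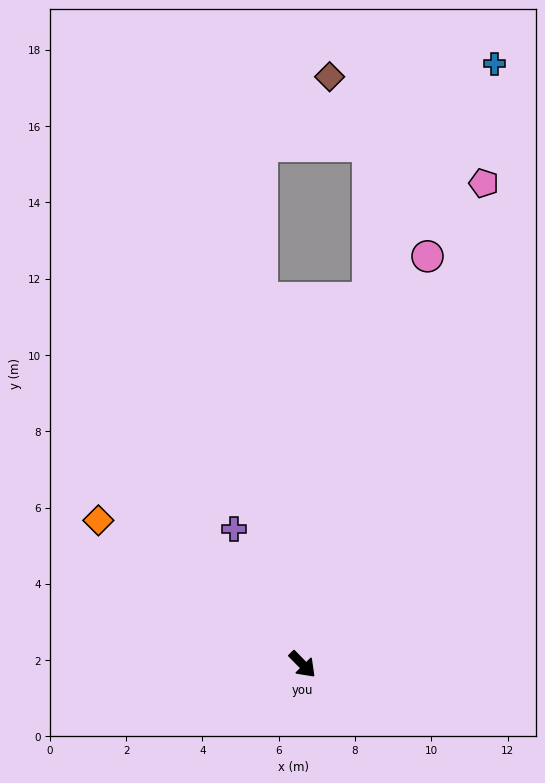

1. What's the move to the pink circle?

turn left 118°, forward 11.2 m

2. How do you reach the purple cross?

turn left 162°, forward 4.0 m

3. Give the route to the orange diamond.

turn right 170°, forward 6.5 m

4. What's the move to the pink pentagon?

turn left 115°, forward 13.5 m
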